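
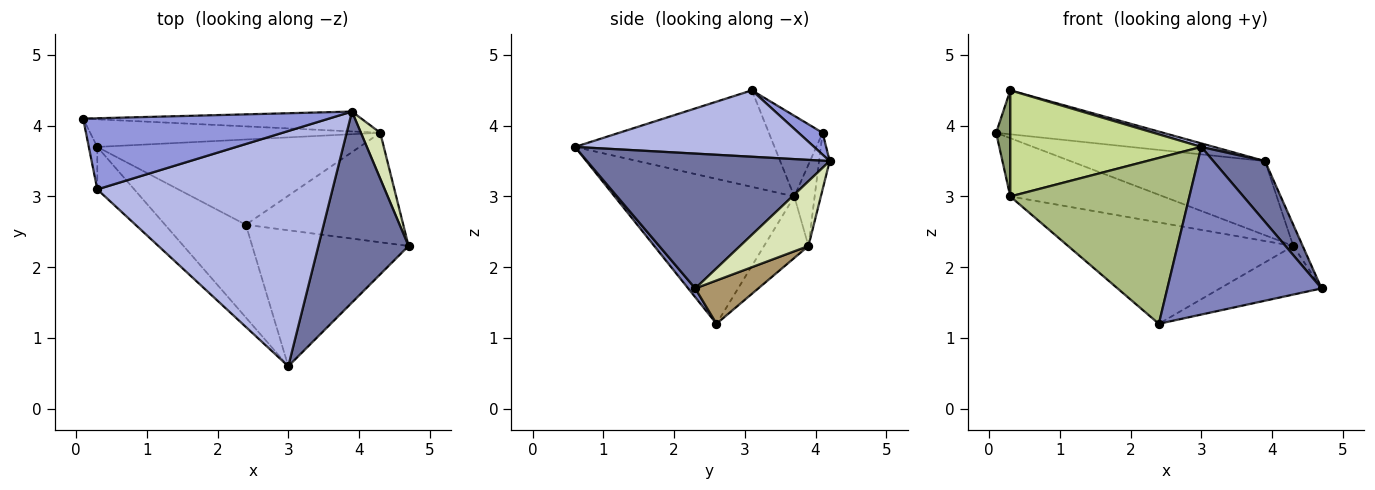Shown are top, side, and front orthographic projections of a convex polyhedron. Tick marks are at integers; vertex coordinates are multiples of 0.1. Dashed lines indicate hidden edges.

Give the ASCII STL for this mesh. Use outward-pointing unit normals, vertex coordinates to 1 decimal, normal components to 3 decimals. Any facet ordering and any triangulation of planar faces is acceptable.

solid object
 facet normal 0.818 -0.174 0.548
  outer loop
   vertex 3.9 4.2 3.5
   vertex 3.0 0.6 3.7
   vertex 4.7 2.3 1.7
  endloop
 endfacet
 facet normal 0.036 -0.776 -0.629
  outer loop
   vertex 2.4 2.6 1.2
   vertex 4.7 2.3 1.7
   vertex 3.0 0.6 3.7
  endloop
 endfacet
 facet normal 0.076 0.524 0.848
  outer loop
   vertex 0.3 3.1 4.5
   vertex 3.9 4.2 3.5
   vertex 0.1 4.1 3.9
  endloop
 endfacet
 facet normal 0.272 -0.014 0.962
  outer loop
   vertex 0.3 3.1 4.5
   vertex 3.0 0.6 3.7
   vertex 3.9 4.2 3.5
  endloop
 endfacet
 facet normal -0.962 -0.253 -0.101
  outer loop
   vertex 0.3 3.7 3.0
   vertex 0.3 3.1 4.5
   vertex 0.1 4.1 3.9
  endloop
 endfacet
 facet normal -0.659 -0.657 -0.367
  outer loop
   vertex 0.3 3.7 3.0
   vertex 2.4 2.6 1.2
   vertex 3.0 0.6 3.7
  endloop
 endfacet
 facet normal -0.696 -0.667 -0.267
  outer loop
   vertex 0.3 3.7 3.0
   vertex 3.0 0.6 3.7
   vertex 0.3 3.1 4.5
  endloop
 endfacet
 facet normal 0.950 0.131 0.284
  outer loop
   vertex 4.3 3.9 2.3
   vertex 3.9 4.2 3.5
   vertex 4.7 2.3 1.7
  endloop
 endfacet
 facet normal 0.244 0.393 -0.886
  outer loop
   vertex 4.3 3.9 2.3
   vertex 4.7 2.3 1.7
   vertex 2.4 2.6 1.2
  endloop
 endfacet
 facet normal -0.149 0.757 -0.637
  outer loop
   vertex 4.3 3.9 2.3
   vertex 2.4 2.6 1.2
   vertex 0.3 3.7 3.0
  endloop
 endfacet
 facet normal -0.053 0.965 -0.259
  outer loop
   vertex 4.3 3.9 2.3
   vertex 0.1 4.1 3.9
   vertex 3.9 4.2 3.5
  endloop
 endfacet
 facet normal -0.119 0.897 -0.425
  outer loop
   vertex 4.3 3.9 2.3
   vertex 0.3 3.7 3.0
   vertex 0.1 4.1 3.9
  endloop
 endfacet
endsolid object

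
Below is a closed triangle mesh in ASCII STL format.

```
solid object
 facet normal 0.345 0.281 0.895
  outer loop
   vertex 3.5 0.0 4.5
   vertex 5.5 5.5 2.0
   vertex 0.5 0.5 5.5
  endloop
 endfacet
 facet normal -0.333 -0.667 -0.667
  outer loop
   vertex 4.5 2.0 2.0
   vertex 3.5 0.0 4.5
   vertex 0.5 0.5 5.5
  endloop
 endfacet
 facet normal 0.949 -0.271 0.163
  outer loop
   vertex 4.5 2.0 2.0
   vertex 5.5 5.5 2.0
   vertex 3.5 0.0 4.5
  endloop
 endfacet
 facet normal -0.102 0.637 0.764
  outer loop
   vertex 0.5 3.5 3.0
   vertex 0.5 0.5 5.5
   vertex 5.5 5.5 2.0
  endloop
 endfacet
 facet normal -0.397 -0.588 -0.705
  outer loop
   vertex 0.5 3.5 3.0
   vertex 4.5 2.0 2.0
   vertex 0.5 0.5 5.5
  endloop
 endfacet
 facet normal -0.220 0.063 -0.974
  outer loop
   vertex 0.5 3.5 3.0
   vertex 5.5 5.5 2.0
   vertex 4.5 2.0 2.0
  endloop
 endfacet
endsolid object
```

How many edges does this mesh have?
9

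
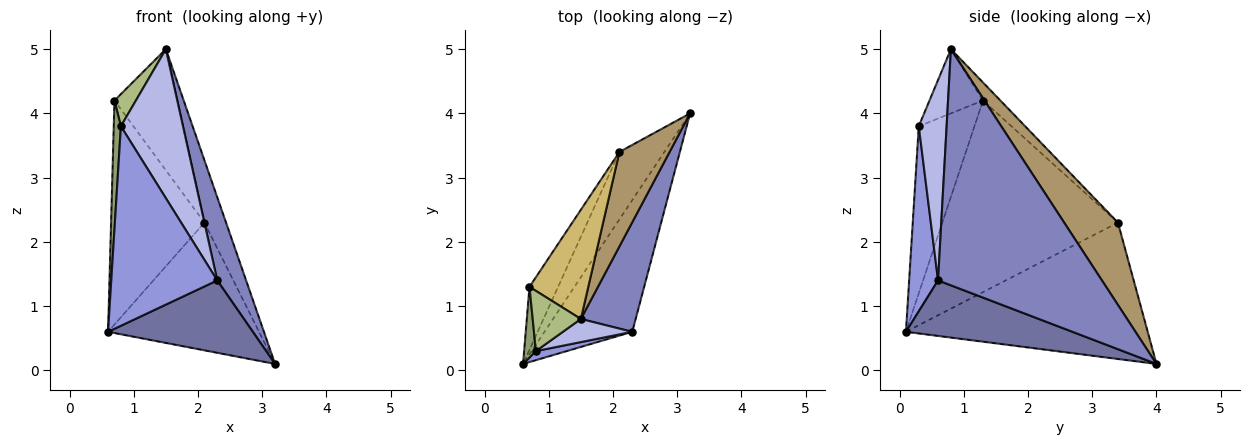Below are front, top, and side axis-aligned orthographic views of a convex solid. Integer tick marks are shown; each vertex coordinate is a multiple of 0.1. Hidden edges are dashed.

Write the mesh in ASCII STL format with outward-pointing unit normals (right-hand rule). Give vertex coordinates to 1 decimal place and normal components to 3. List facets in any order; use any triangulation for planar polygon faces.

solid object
 facet normal 0.485 -0.421 -0.767
  outer loop
   vertex 2.3 0.6 1.4
   vertex 0.6 0.1 0.6
   vertex 3.2 4.0 0.1
  endloop
 endfacet
 facet normal 0.960 -0.169 0.223
  outer loop
   vertex 2.3 0.6 1.4
   vertex 3.2 4.0 0.1
   vertex 1.5 0.8 5.0
  endloop
 endfacet
 facet normal 0.263 -0.964 0.044
  outer loop
   vertex 2.3 0.6 1.4
   vertex 0.8 0.3 3.8
   vertex 0.6 0.1 0.6
  endloop
 endfacet
 facet normal 0.405 -0.903 0.140
  outer loop
   vertex 2.3 0.6 1.4
   vertex 1.5 0.8 5.0
   vertex 0.8 0.3 3.8
  endloop
 endfacet
 facet normal -0.989 -0.127 0.070
  outer loop
   vertex 0.7 1.3 4.2
   vertex 0.6 0.1 0.6
   vertex 0.8 0.3 3.8
  endloop
 endfacet
 facet normal -0.762 -0.305 0.571
  outer loop
   vertex 0.7 1.3 4.2
   vertex 0.8 0.3 3.8
   vertex 1.5 0.8 5.0
  endloop
 endfacet
 facet normal -0.817 0.510 -0.269
  outer loop
   vertex 2.1 3.4 2.3
   vertex 3.2 4.0 0.1
   vertex 0.6 0.1 0.6
  endloop
 endfacet
 facet normal -0.875 0.465 -0.131
  outer loop
   vertex 2.1 3.4 2.3
   vertex 0.6 0.1 0.6
   vertex 0.7 1.3 4.2
  endloop
 endfacet
 facet normal 0.807 0.325 0.492
  outer loop
   vertex 2.1 3.4 2.3
   vertex 1.5 0.8 5.0
   vertex 3.2 4.0 0.1
  endloop
 endfacet
 facet normal -0.201 0.728 0.656
  outer loop
   vertex 2.1 3.4 2.3
   vertex 0.7 1.3 4.2
   vertex 1.5 0.8 5.0
  endloop
 endfacet
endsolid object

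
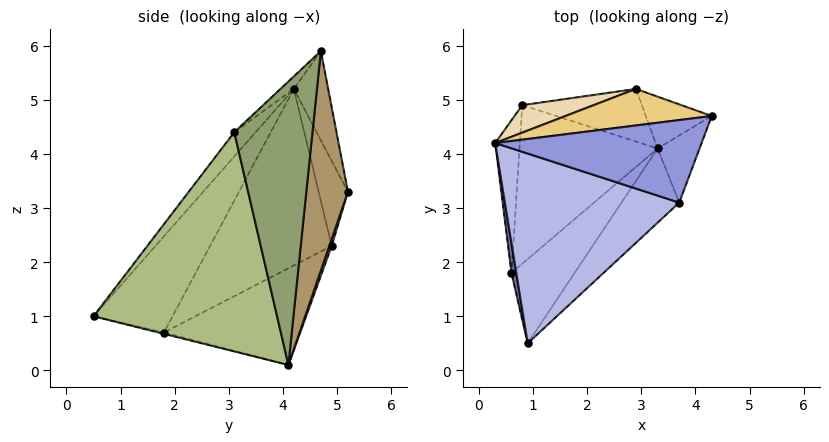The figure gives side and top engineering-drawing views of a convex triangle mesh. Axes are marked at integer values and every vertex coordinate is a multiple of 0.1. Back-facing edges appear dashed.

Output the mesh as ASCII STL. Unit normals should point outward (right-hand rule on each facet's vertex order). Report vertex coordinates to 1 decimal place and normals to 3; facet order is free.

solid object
 facet normal -0.976 -0.214 0.049
  outer loop
   vertex 0.6 1.8 0.7
   vertex 0.9 0.5 1.0
   vertex 0.3 4.2 5.2
  endloop
 endfacet
 facet normal -0.021 -0.229 -0.973
  outer loop
   vertex 0.6 1.8 0.7
   vertex 3.3 4.1 0.1
   vertex 0.9 0.5 1.0
  endloop
 endfacet
 facet normal -0.045 -0.674 0.737
  outer loop
   vertex 3.7 3.1 4.4
   vertex 4.3 4.7 5.9
   vertex 0.3 4.2 5.2
  endloop
 endfacet
 facet normal -0.091 -0.754 0.651
  outer loop
   vertex 3.7 3.1 4.4
   vertex 0.3 4.2 5.2
   vertex 0.9 0.5 1.0
  endloop
 endfacet
 facet normal 0.963 -0.228 -0.143
  outer loop
   vertex 3.7 3.1 4.4
   vertex 3.3 4.1 0.1
   vertex 4.3 4.7 5.9
  endloop
 endfacet
 facet normal 0.789 -0.578 -0.208
  outer loop
   vertex 3.7 3.1 4.4
   vertex 0.9 0.5 1.0
   vertex 3.3 4.1 0.1
  endloop
 endfacet
 facet normal -0.981 0.134 -0.137
  outer loop
   vertex 0.8 4.9 2.3
   vertex 0.6 1.8 0.7
   vertex 0.3 4.2 5.2
  endloop
 endfacet
 facet normal -0.521 0.418 -0.744
  outer loop
   vertex 0.8 4.9 2.3
   vertex 3.3 4.1 0.1
   vertex 0.6 1.8 0.7
  endloop
 endfacet
 facet normal 0.618 0.764 -0.186
  outer loop
   vertex 2.9 5.2 3.3
   vertex 4.3 4.7 5.9
   vertex 3.3 4.1 0.1
  endloop
 endfacet
 facet normal 0.019 0.946 -0.323
  outer loop
   vertex 2.9 5.2 3.3
   vertex 3.3 4.1 0.1
   vertex 0.8 4.9 2.3
  endloop
 endfacet
 facet normal -0.166 0.948 0.272
  outer loop
   vertex 2.9 5.2 3.3
   vertex 0.3 4.2 5.2
   vertex 4.3 4.7 5.9
  endloop
 endfacet
 facet normal -0.227 0.955 0.191
  outer loop
   vertex 2.9 5.2 3.3
   vertex 0.8 4.9 2.3
   vertex 0.3 4.2 5.2
  endloop
 endfacet
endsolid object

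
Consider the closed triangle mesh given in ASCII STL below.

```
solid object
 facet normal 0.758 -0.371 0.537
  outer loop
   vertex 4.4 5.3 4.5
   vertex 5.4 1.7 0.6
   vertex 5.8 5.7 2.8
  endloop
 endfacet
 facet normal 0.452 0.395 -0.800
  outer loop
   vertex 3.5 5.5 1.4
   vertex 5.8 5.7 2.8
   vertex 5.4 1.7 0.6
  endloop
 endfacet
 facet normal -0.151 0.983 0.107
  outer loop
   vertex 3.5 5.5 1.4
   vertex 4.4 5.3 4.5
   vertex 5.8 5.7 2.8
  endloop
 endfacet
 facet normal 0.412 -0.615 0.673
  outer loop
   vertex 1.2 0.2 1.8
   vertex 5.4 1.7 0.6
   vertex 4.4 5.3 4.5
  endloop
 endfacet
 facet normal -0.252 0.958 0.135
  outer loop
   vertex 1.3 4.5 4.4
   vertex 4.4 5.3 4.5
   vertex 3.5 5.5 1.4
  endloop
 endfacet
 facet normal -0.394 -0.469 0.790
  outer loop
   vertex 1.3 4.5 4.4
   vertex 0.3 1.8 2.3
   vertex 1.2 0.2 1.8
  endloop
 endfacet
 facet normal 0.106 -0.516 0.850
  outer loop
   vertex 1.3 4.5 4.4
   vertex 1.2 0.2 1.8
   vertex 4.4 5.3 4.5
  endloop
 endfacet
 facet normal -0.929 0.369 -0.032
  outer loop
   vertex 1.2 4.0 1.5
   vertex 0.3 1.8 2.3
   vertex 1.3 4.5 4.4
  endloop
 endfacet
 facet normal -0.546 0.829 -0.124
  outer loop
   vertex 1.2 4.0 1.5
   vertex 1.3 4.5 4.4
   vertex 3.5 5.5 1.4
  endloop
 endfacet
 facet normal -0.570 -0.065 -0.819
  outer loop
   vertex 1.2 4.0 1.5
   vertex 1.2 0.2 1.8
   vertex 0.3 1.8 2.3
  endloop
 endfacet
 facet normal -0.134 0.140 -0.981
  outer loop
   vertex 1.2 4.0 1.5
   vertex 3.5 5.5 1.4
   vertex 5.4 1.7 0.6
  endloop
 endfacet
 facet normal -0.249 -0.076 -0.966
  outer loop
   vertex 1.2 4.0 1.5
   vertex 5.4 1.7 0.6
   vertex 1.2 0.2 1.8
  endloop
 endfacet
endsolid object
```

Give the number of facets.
12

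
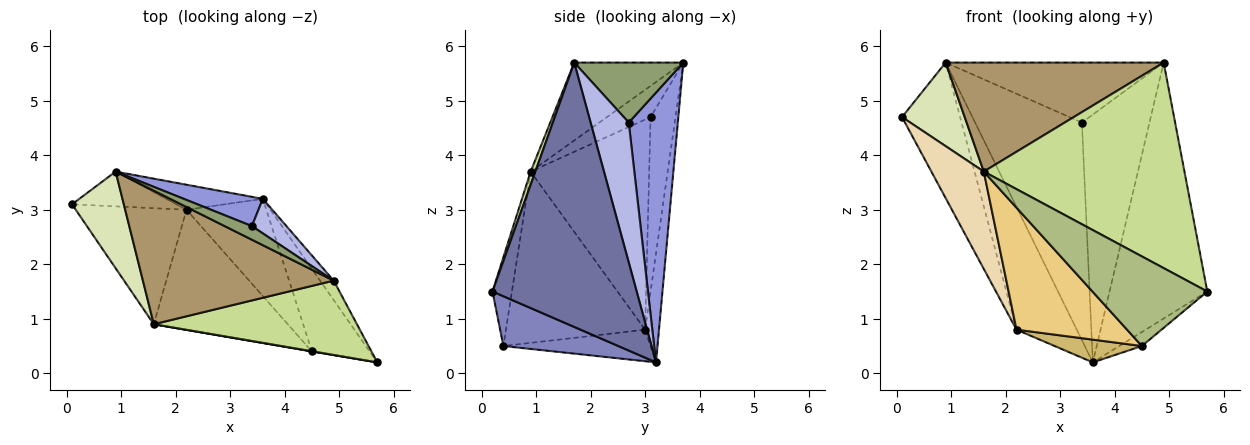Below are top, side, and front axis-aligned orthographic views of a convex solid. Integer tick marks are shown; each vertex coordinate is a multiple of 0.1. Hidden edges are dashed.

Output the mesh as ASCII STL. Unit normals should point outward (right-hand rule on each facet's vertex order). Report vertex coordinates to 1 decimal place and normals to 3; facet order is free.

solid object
 facet normal 0.827 0.560 -0.043
  outer loop
   vertex 4.9 1.7 5.7
   vertex 5.7 0.2 1.5
   vertex 3.6 3.2 0.2
  endloop
 endfacet
 facet normal 0.647 0.128 -0.751
  outer loop
   vertex 4.5 0.4 0.5
   vertex 3.6 3.2 0.2
   vertex 5.7 0.2 1.5
  endloop
 endfacet
 facet normal 0.414 0.902 0.121
  outer loop
   vertex 3.4 2.7 4.6
   vertex 3.6 3.2 0.2
   vertex 0.9 3.7 5.7
  endloop
 endfacet
 facet normal 0.488 0.864 0.120
  outer loop
   vertex 3.4 2.7 4.6
   vertex 4.9 1.7 5.7
   vertex 3.6 3.2 0.2
  endloop
 endfacet
 facet normal 0.438 0.877 0.199
  outer loop
   vertex 3.4 2.7 4.6
   vertex 0.9 3.7 5.7
   vertex 4.9 1.7 5.7
  endloop
 endfacet
 facet normal -0.167 -0.986 0.003
  outer loop
   vertex 1.6 0.9 3.7
   vertex 4.5 0.4 0.5
   vertex 5.7 0.2 1.5
  endloop
 endfacet
 facet normal 0.022 -0.940 0.340
  outer loop
   vertex 1.6 0.9 3.7
   vertex 5.7 0.2 1.5
   vertex 4.9 1.7 5.7
  endloop
 endfacet
 facet normal -0.414 -0.595 0.689
  outer loop
   vertex 1.6 0.9 3.7
   vertex 0.9 3.7 5.7
   vertex 0.1 3.1 4.7
  endloop
 endfacet
 facet normal -0.301 -0.603 0.739
  outer loop
   vertex 1.6 0.9 3.7
   vertex 4.9 1.7 5.7
   vertex 0.9 3.7 5.7
  endloop
 endfacet
 facet normal -0.359 -0.213 -0.909
  outer loop
   vertex 2.2 3.0 0.8
   vertex 3.6 3.2 0.2
   vertex 4.5 0.4 0.5
  endloop
 endfacet
 facet normal -0.668 -0.530 -0.522
  outer loop
   vertex 2.2 3.0 0.8
   vertex 4.5 0.4 0.5
   vertex 1.6 0.9 3.7
  endloop
 endfacet
 facet normal -0.824 -0.364 -0.434
  outer loop
   vertex 2.2 3.0 0.8
   vertex 1.6 0.9 3.7
   vertex 0.1 3.1 4.7
  endloop
 endfacet
 facet normal -0.384 0.894 -0.230
  outer loop
   vertex 2.2 3.0 0.8
   vertex 0.1 3.1 4.7
   vertex 0.9 3.7 5.7
  endloop
 endfacet
 facet normal -0.220 0.956 -0.195
  outer loop
   vertex 2.2 3.0 0.8
   vertex 0.9 3.7 5.7
   vertex 3.6 3.2 0.2
  endloop
 endfacet
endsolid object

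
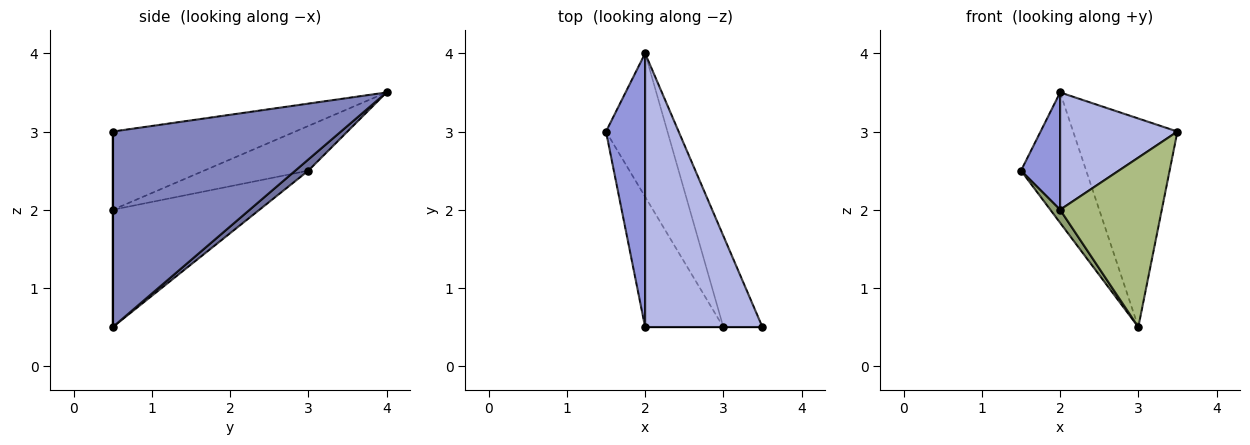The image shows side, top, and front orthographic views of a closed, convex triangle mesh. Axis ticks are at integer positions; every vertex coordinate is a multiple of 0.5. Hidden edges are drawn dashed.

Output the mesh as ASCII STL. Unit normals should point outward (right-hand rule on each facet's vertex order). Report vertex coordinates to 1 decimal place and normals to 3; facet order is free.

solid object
 facet normal 0.133 0.667 -0.733
  outer loop
   vertex 3.0 0.5 0.5
   vertex 1.5 3.0 2.5
   vertex 2.0 4.0 3.5
  endloop
 endfacet
 facet normal 0.895 0.409 -0.179
  outer loop
   vertex 3.0 0.5 0.5
   vertex 2.0 4.0 3.5
   vertex 3.5 0.5 3.0
  endloop
 endfacet
 facet normal -0.724 -0.272 0.634
  outer loop
   vertex 2.0 0.5 2.0
   vertex 2.0 4.0 3.5
   vertex 1.5 3.0 2.5
  endloop
 endfacet
 facet normal -0.522 -0.336 0.784
  outer loop
   vertex 2.0 0.5 2.0
   vertex 3.5 0.5 3.0
   vertex 2.0 4.0 3.5
  endloop
 endfacet
 facet normal -0.831 -0.055 -0.554
  outer loop
   vertex 2.0 0.5 2.0
   vertex 1.5 3.0 2.5
   vertex 3.0 0.5 0.5
  endloop
 endfacet
 facet normal 0.000 -1.000 0.000
  outer loop
   vertex 2.0 0.5 2.0
   vertex 3.0 0.5 0.5
   vertex 3.5 0.5 3.0
  endloop
 endfacet
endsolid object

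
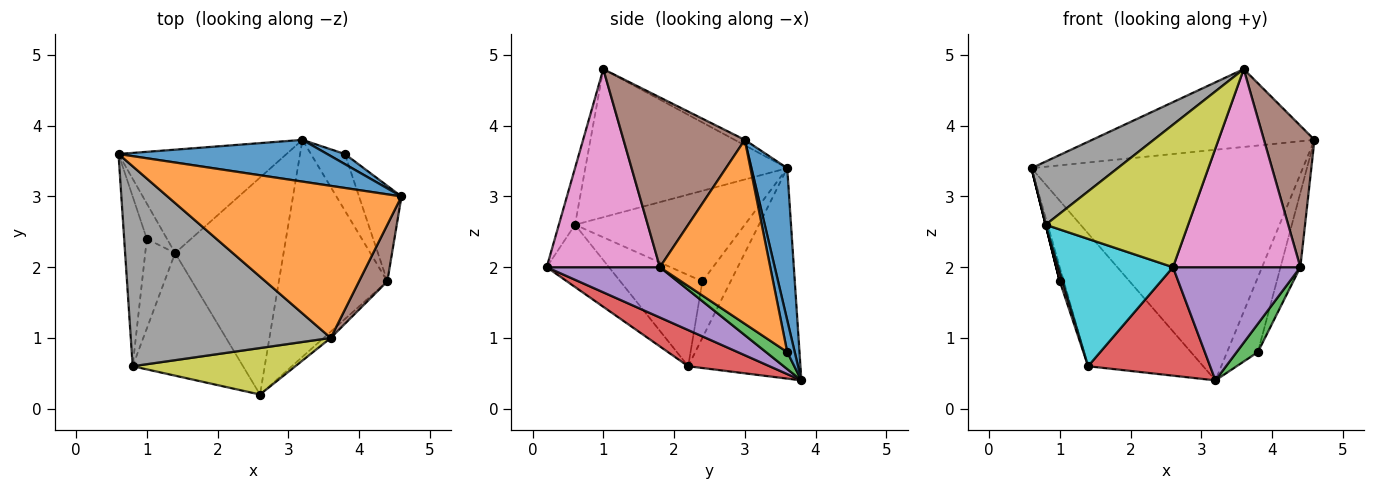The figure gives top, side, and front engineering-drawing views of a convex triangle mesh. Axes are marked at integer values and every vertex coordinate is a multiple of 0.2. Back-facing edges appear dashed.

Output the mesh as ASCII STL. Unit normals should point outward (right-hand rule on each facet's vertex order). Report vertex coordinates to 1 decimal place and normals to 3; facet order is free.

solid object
 facet normal 0.129 0.976 0.177
  outer loop
   vertex 3.2 3.8 0.4
   vertex 0.6 3.6 3.4
   vertex 4.6 3.0 3.8
  endloop
 endfacet
 facet normal -0.021 0.455 0.890
  outer loop
   vertex 3.6 1.0 4.8
   vertex 4.6 3.0 3.8
   vertex 0.6 3.6 3.4
  endloop
 endfacet
 facet normal -0.610 0.625 -0.487
  outer loop
   vertex 1.4 2.2 0.6
   vertex 0.6 3.6 3.4
   vertex 3.2 3.8 0.4
  endloop
 endfacet
 facet normal 0.286 -0.429 -0.857
  outer loop
   vertex 1.4 2.2 0.6
   vertex 3.2 3.8 0.4
   vertex 2.6 0.2 2.0
  endloop
 endfacet
 facet normal 0.380 -0.428 -0.820
  outer loop
   vertex 4.4 1.8 2.0
   vertex 2.6 0.2 2.0
   vertex 3.2 3.8 0.4
  endloop
 endfacet
 facet normal 0.912 -0.380 0.152
  outer loop
   vertex 4.4 1.8 2.0
   vertex 4.6 3.0 3.8
   vertex 3.6 1.0 4.8
  endloop
 endfacet
 facet normal 0.664 -0.747 -0.024
  outer loop
   vertex 4.4 1.8 2.0
   vertex 3.6 1.0 4.8
   vertex 2.6 0.2 2.0
  endloop
 endfacet
 facet normal -0.577 -0.246 0.779
  outer loop
   vertex 0.8 0.6 2.6
   vertex 3.6 1.0 4.8
   vertex 0.6 3.6 3.4
  endloop
 endfacet
 facet normal -0.107 -0.945 0.308
  outer loop
   vertex 0.8 0.6 2.6
   vertex 2.6 0.2 2.0
   vertex 3.6 1.0 4.8
  endloop
 endfacet
 facet normal -0.364 -0.671 -0.646
  outer loop
   vertex 0.8 0.6 2.6
   vertex 1.4 2.2 0.6
   vertex 2.6 0.2 2.0
  endloop
 endfacet
 facet normal 0.234 0.963 0.130
  outer loop
   vertex 3.8 3.6 0.8
   vertex 3.2 3.8 0.4
   vertex 4.6 3.0 3.8
  endloop
 endfacet
 facet normal 0.960 0.172 -0.221
  outer loop
   vertex 3.8 3.6 0.8
   vertex 4.6 3.0 3.8
   vertex 4.4 1.8 2.0
  endloop
 endfacet
 facet normal 0.408 -0.408 -0.816
  outer loop
   vertex 3.8 3.6 0.8
   vertex 4.4 1.8 2.0
   vertex 3.2 3.8 0.4
  endloop
 endfacet
 facet normal -0.933 0.133 -0.333
  outer loop
   vertex 1.0 2.4 1.8
   vertex 0.6 3.6 3.4
   vertex 1.4 2.2 0.6
  endloop
 endfacet
 facet normal -0.970 0.000 -0.243
  outer loop
   vertex 1.0 2.4 1.8
   vertex 0.8 0.6 2.6
   vertex 0.6 3.6 3.4
  endloop
 endfacet
 facet normal -0.950 -0.033 -0.311
  outer loop
   vertex 1.0 2.4 1.8
   vertex 1.4 2.2 0.6
   vertex 0.8 0.6 2.6
  endloop
 endfacet
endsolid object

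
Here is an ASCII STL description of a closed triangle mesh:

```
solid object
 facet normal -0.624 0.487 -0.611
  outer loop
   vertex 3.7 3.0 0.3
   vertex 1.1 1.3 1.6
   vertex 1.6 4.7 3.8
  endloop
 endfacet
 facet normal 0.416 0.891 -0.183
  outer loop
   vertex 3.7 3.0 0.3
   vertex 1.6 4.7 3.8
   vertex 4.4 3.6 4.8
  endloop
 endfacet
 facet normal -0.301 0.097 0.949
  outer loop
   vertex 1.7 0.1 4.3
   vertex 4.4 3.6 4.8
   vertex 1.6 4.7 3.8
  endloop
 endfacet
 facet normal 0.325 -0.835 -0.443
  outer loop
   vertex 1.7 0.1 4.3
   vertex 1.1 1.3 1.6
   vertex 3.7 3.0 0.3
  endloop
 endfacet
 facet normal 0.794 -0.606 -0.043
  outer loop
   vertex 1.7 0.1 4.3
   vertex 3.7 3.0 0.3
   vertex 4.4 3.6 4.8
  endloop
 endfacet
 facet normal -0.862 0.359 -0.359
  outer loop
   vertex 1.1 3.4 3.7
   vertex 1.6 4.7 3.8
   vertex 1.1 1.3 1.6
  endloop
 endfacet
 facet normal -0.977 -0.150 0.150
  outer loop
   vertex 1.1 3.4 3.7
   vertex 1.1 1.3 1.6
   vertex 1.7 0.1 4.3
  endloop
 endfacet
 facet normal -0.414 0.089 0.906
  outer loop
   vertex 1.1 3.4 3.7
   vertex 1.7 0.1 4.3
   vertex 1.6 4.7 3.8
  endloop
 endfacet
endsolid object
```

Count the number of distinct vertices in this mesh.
6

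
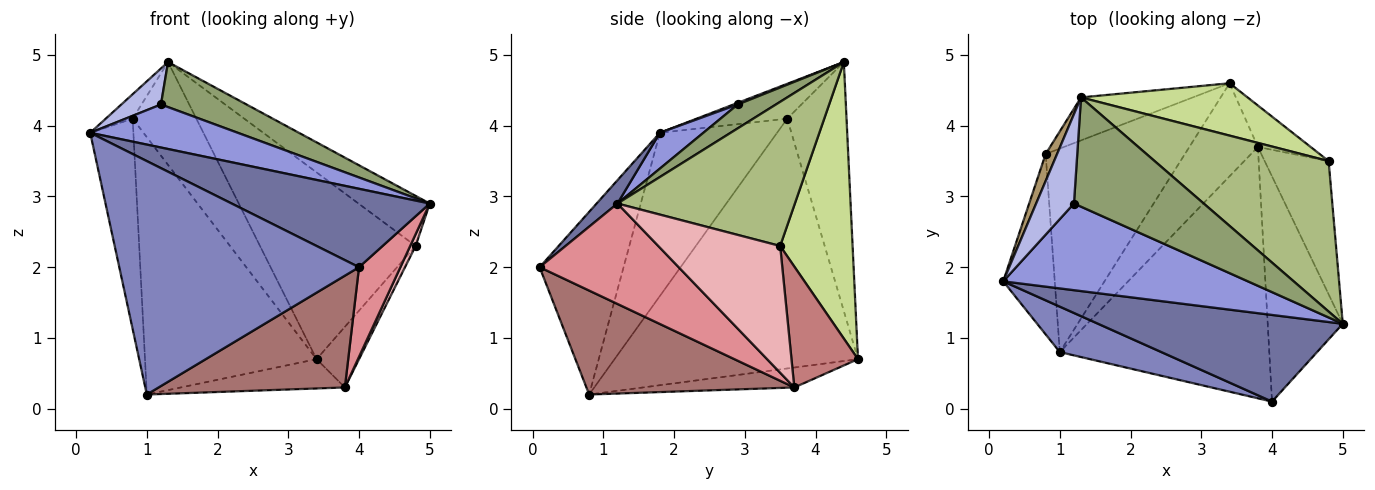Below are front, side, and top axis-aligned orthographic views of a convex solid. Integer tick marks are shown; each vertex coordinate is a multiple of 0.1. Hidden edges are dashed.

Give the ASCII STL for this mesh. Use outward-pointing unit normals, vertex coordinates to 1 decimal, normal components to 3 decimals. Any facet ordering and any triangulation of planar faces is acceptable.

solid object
 facet normal 0.070 -0.669 0.740
  outer loop
   vertex 4.0 0.1 2.0
   vertex 5.0 1.2 2.9
   vertex 0.2 1.8 3.9
  endloop
 endfacet
 facet normal -0.325 -0.928 0.181
  outer loop
   vertex 4.0 0.1 2.0
   vertex 0.2 1.8 3.9
   vertex 1.0 0.8 0.2
  endloop
 endfacet
 facet normal 0.130 -0.441 0.888
  outer loop
   vertex 1.2 2.9 4.3
   vertex 0.2 1.8 3.9
   vertex 5.0 1.2 2.9
  endloop
 endfacet
 facet normal 0.040 -0.373 0.927
  outer loop
   vertex 1.2 2.9 4.3
   vertex 1.3 4.4 4.9
   vertex 0.2 1.8 3.9
  endloop
 endfacet
 facet normal 0.168 -0.376 0.911
  outer loop
   vertex 1.2 2.9 4.3
   vertex 5.0 1.2 2.9
   vertex 1.3 4.4 4.9
  endloop
 endfacet
 facet normal 0.618 0.248 0.746
  outer loop
   vertex 4.8 3.5 2.3
   vertex 1.3 4.4 4.9
   vertex 5.0 1.2 2.9
  endloop
 endfacet
 facet normal 0.409 0.879 0.246
  outer loop
   vertex 4.8 3.5 2.3
   vertex 3.4 4.6 0.7
   vertex 1.3 4.4 4.9
  endloop
 endfacet
 facet normal -0.900 0.331 -0.284
  outer loop
   vertex 0.8 3.6 4.1
   vertex 1.0 0.8 0.2
   vertex 0.2 1.8 3.9
  endloop
 endfacet
 facet normal -0.914 0.271 0.300
  outer loop
   vertex 0.8 3.6 4.1
   vertex 0.2 1.8 3.9
   vertex 1.3 4.4 4.9
  endloop
 endfacet
 facet normal -0.744 0.524 -0.415
  outer loop
   vertex 0.8 3.6 4.1
   vertex 3.4 4.6 0.7
   vertex 1.0 0.8 0.2
  endloop
 endfacet
 facet normal -0.652 0.700 -0.293
  outer loop
   vertex 0.8 3.6 4.1
   vertex 1.3 4.4 4.9
   vertex 3.4 4.6 0.7
  endloop
 endfacet
 facet normal -0.267 0.290 -0.919
  outer loop
   vertex 3.8 3.7 0.3
   vertex 1.0 0.8 0.2
   vertex 3.4 4.6 0.7
  endloop
 endfacet
 facet normal 0.413 -0.370 -0.832
  outer loop
   vertex 3.8 3.7 0.3
   vertex 4.0 0.1 2.0
   vertex 1.0 0.8 0.2
  endloop
 endfacet
 facet normal 0.791 0.505 -0.345
  outer loop
   vertex 3.8 3.7 0.3
   vertex 3.4 4.6 0.7
   vertex 4.8 3.5 2.3
  endloop
 endfacet
 facet normal 0.779 -0.232 -0.582
  outer loop
   vertex 3.8 3.7 0.3
   vertex 5.0 1.2 2.9
   vertex 4.0 0.1 2.0
  endloop
 endfacet
 facet normal 0.892 -0.040 -0.450
  outer loop
   vertex 3.8 3.7 0.3
   vertex 4.8 3.5 2.3
   vertex 5.0 1.2 2.9
  endloop
 endfacet
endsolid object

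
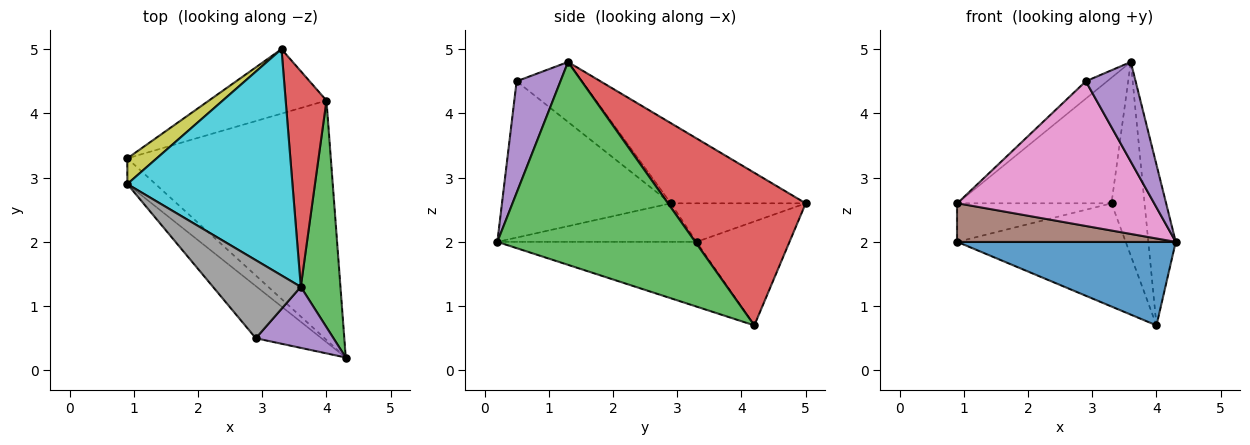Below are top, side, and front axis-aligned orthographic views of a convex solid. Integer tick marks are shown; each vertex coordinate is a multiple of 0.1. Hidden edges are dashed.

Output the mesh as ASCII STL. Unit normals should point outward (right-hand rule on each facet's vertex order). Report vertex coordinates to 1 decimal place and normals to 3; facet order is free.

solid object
 facet normal -0.288 -0.315 -0.904
  outer loop
   vertex 4.0 4.2 0.7
   vertex 4.3 0.2 2.0
   vertex 0.9 3.3 2.0
  endloop
 endfacet
 facet normal -0.424 0.768 -0.480
  outer loop
   vertex 4.0 4.2 0.7
   vertex 0.9 3.3 2.0
   vertex 3.3 5.0 2.6
  endloop
 endfacet
 facet normal 0.972 0.135 0.190
  outer loop
   vertex 4.0 4.2 0.7
   vertex 3.6 1.3 4.8
   vertex 4.3 0.2 2.0
  endloop
 endfacet
 facet normal 0.941 0.226 0.252
  outer loop
   vertex 4.0 4.2 0.7
   vertex 3.3 5.0 2.6
   vertex 3.6 1.3 4.8
  endloop
 endfacet
 facet normal 0.600 -0.682 0.418
  outer loop
   vertex 2.9 0.5 4.5
   vertex 4.3 0.2 2.0
   vertex 3.6 1.3 4.8
  endloop
 endfacet
 facet normal -0.604 -0.663 -0.442
  outer loop
   vertex 0.9 2.9 2.6
   vertex 0.9 3.3 2.0
   vertex 4.3 0.2 2.0
  endloop
 endfacet
 facet normal -0.628 -0.732 -0.264
  outer loop
   vertex 0.9 2.9 2.6
   vertex 4.3 0.2 2.0
   vertex 2.9 0.5 4.5
  endloop
 endfacet
 facet normal -0.555 0.181 0.812
  outer loop
   vertex 0.9 2.9 2.6
   vertex 2.9 0.5 4.5
   vertex 3.6 1.3 4.8
  endloop
 endfacet
 facet normal -0.589 0.673 0.448
  outer loop
   vertex 0.9 2.9 2.6
   vertex 3.3 5.0 2.6
   vertex 0.9 3.3 2.0
  endloop
 endfacet
 facet normal -0.391 0.447 0.805
  outer loop
   vertex 0.9 2.9 2.6
   vertex 3.6 1.3 4.8
   vertex 3.3 5.0 2.6
  endloop
 endfacet
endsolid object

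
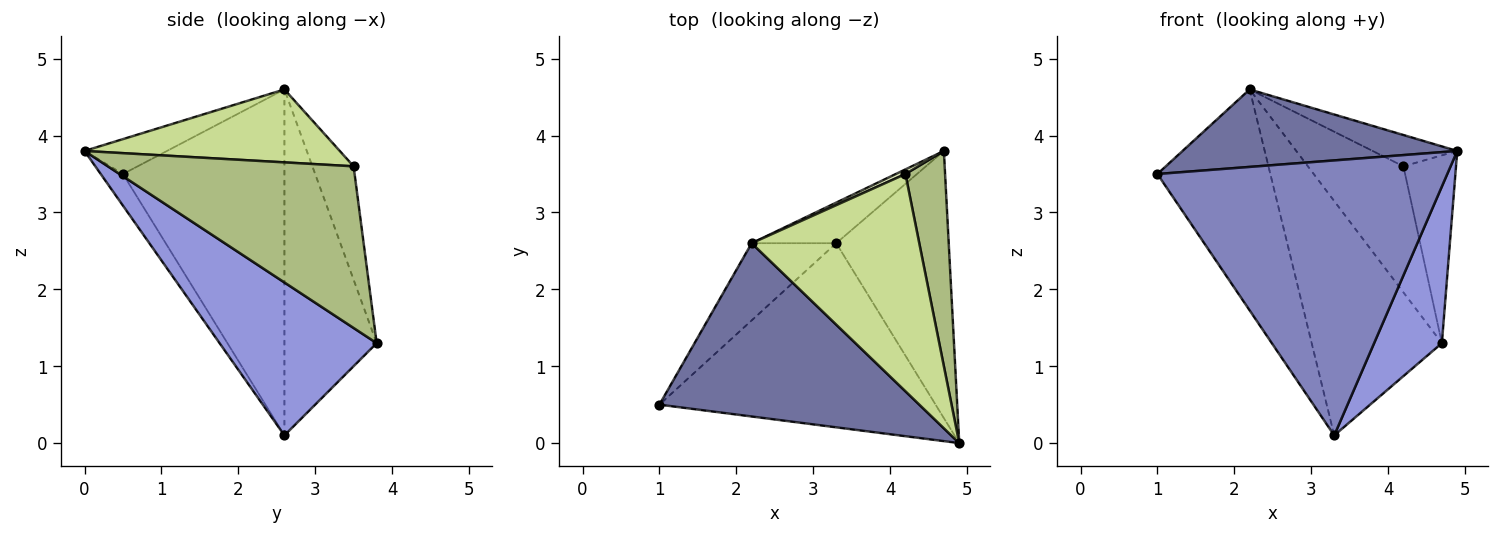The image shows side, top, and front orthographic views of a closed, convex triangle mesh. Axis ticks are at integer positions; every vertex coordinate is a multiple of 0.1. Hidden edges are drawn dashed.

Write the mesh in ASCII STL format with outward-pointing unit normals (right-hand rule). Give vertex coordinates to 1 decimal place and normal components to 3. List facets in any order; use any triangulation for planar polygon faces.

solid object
 facet normal -0.122 -0.405 0.906
  outer loop
   vertex 2.2 2.6 4.6
   vertex 1.0 0.5 3.5
   vertex 4.9 0.0 3.8
  endloop
 endfacet
 facet normal -0.064 -0.829 -0.555
  outer loop
   vertex 3.3 2.6 0.1
   vertex 4.9 0.0 3.8
   vertex 1.0 0.5 3.5
  endloop
 endfacet
 facet normal 0.761 -0.328 -0.560
  outer loop
   vertex 3.3 2.6 0.1
   vertex 4.7 3.8 1.3
   vertex 4.9 0.0 3.8
  endloop
 endfacet
 facet normal -0.803 0.562 -0.196
  outer loop
   vertex 3.3 2.6 0.1
   vertex 1.0 0.5 3.5
   vertex 2.2 2.6 4.6
  endloop
 endfacet
 facet normal -0.573 0.808 -0.140
  outer loop
   vertex 3.3 2.6 0.1
   vertex 2.2 2.6 4.6
   vertex 4.7 3.8 1.3
  endloop
 endfacet
 facet normal 0.951 0.204 0.233
  outer loop
   vertex 4.2 3.5 3.6
   vertex 4.9 0.0 3.8
   vertex 4.7 3.8 1.3
  endloop
 endfacet
 facet normal 0.396 0.131 0.909
  outer loop
   vertex 4.2 3.5 3.6
   vertex 2.2 2.6 4.6
   vertex 4.9 0.0 3.8
  endloop
 endfacet
 facet normal -0.396 0.918 0.034
  outer loop
   vertex 4.2 3.5 3.6
   vertex 4.7 3.8 1.3
   vertex 2.2 2.6 4.6
  endloop
 endfacet
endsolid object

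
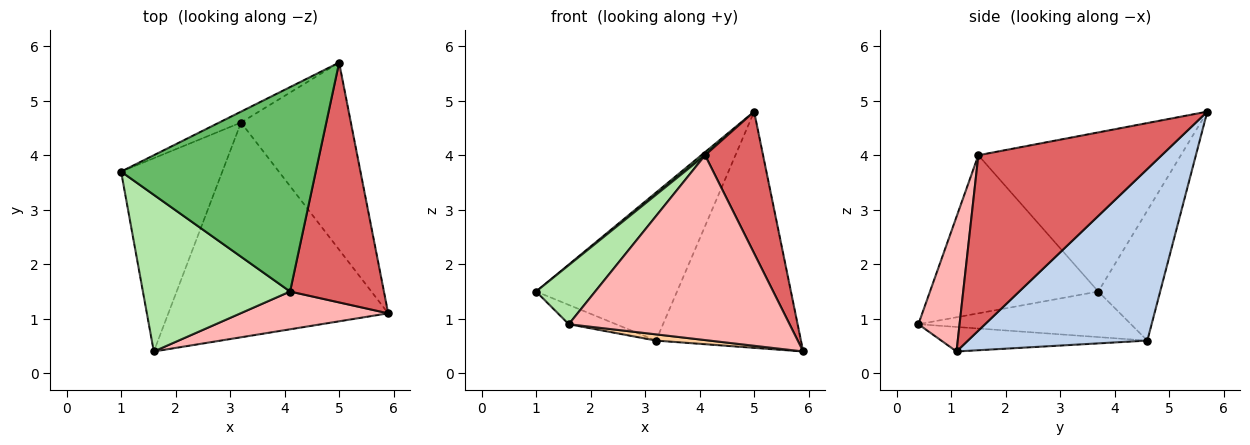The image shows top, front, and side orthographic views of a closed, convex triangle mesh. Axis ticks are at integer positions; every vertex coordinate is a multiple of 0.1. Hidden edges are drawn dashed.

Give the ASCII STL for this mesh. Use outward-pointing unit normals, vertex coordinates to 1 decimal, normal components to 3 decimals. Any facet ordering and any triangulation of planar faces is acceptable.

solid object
 facet normal -0.401 0.914 -0.067
  outer loop
   vertex 3.2 4.6 0.6
   vertex 1.0 3.7 1.5
   vertex 5.0 5.7 4.8
  endloop
 endfacet
 facet normal 0.696 0.563 -0.446
  outer loop
   vertex 3.2 4.6 0.6
   vertex 5.0 5.7 4.8
   vertex 5.9 1.1 0.4
  endloop
 endfacet
 facet normal -0.409 0.091 -0.908
  outer loop
   vertex 3.2 4.6 0.6
   vertex 1.6 0.4 0.9
   vertex 1.0 3.7 1.5
  endloop
 endfacet
 facet normal -0.111 -0.029 -0.993
  outer loop
   vertex 3.2 4.6 0.6
   vertex 5.9 1.1 0.4
   vertex 1.6 0.4 0.9
  endloop
 endfacet
 facet normal -0.633 -0.012 0.774
  outer loop
   vertex 4.1 1.5 4.0
   vertex 5.0 5.7 4.8
   vertex 1.0 3.7 1.5
  endloop
 endfacet
 facet normal -0.709 -0.249 0.660
  outer loop
   vertex 4.1 1.5 4.0
   vertex 1.0 3.7 1.5
   vertex 1.6 0.4 0.9
  endloop
 endfacet
 facet normal 0.849 -0.269 0.454
  outer loop
   vertex 4.1 1.5 4.0
   vertex 5.9 1.1 0.4
   vertex 5.0 5.7 4.8
  endloop
 endfacet
 facet normal 0.180 -0.964 0.197
  outer loop
   vertex 4.1 1.5 4.0
   vertex 1.6 0.4 0.9
   vertex 5.9 1.1 0.4
  endloop
 endfacet
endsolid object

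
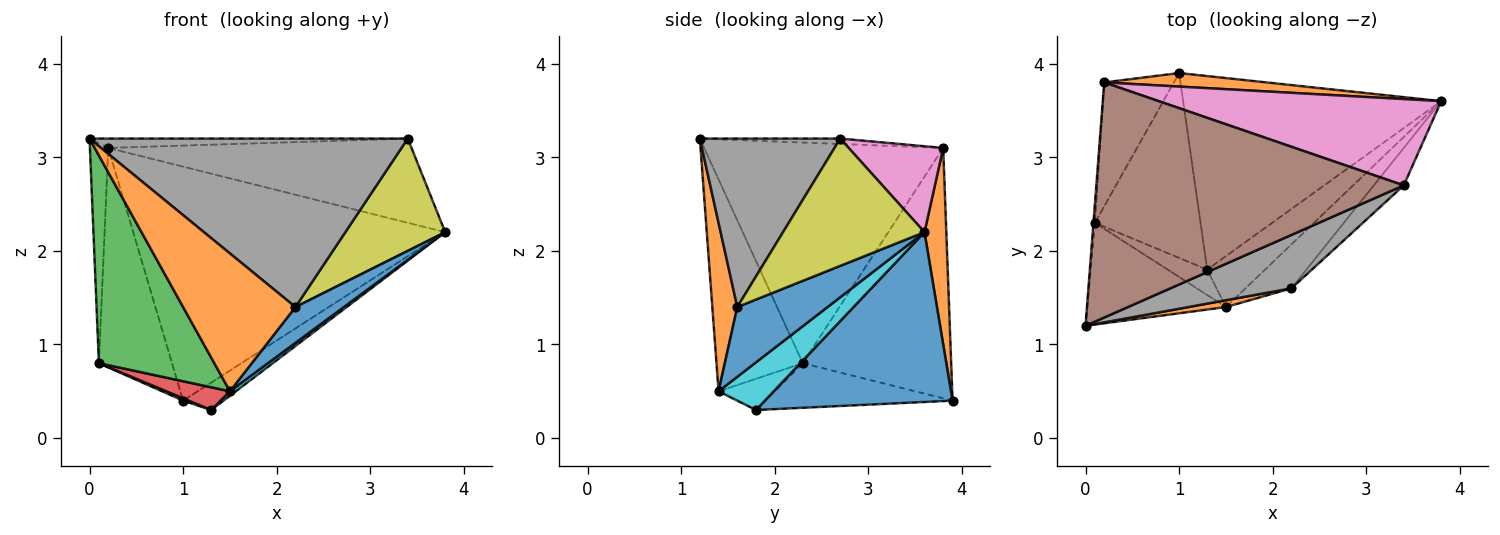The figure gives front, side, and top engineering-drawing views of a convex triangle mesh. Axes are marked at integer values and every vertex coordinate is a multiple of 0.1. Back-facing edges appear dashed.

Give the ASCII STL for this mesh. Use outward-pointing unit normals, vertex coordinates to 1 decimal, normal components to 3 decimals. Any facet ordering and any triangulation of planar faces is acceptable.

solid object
 facet normal 0.546 0.117 -0.830
  outer loop
   vertex 1.3 1.8 0.3
   vertex 1.0 3.9 0.4
   vertex 3.8 3.6 2.2
  endloop
 endfacet
 facet normal 0.070 0.996 0.058
  outer loop
   vertex 0.2 3.8 3.1
   vertex 3.8 3.6 2.2
   vertex 1.0 3.9 0.4
  endloop
 endfacet
 facet normal -0.389 -0.012 -0.921
  outer loop
   vertex 0.1 2.3 0.8
   vertex 1.0 3.9 0.4
   vertex 1.3 1.8 0.3
  endloop
 endfacet
 facet normal -0.997 0.076 -0.007
  outer loop
   vertex 0.1 2.3 0.8
   vertex 0.0 1.2 3.2
   vertex 0.2 3.8 3.1
  endloop
 endfacet
 facet normal -0.870 0.429 -0.242
  outer loop
   vertex 0.1 2.3 0.8
   vertex 0.2 3.8 3.1
   vertex 1.0 3.9 0.4
  endloop
 endfacet
 facet normal -0.018 0.040 0.999
  outer loop
   vertex 3.4 2.7 3.2
   vertex 0.2 3.8 3.1
   vertex 0.0 1.2 3.2
  endloop
 endfacet
 facet normal 0.213 0.682 0.699
  outer loop
   vertex 3.4 2.7 3.2
   vertex 3.8 3.6 2.2
   vertex 0.2 3.8 3.1
  endloop
 endfacet
 facet normal 0.388 -0.879 0.279
  outer loop
   vertex 3.4 2.7 3.2
   vertex 0.0 1.2 3.2
   vertex 2.2 1.6 1.4
  endloop
 endfacet
 facet normal 0.802 -0.566 -0.189
  outer loop
   vertex 3.4 2.7 3.2
   vertex 2.2 1.6 1.4
   vertex 3.8 3.6 2.2
  endloop
 endfacet
 facet normal 0.634 -0.068 -0.770
  outer loop
   vertex 1.5 1.4 0.5
   vertex 1.3 1.8 0.3
   vertex 3.8 3.6 2.2
  endloop
 endfacet
 facet normal 0.762 -0.409 -0.502
  outer loop
   vertex 1.5 1.4 0.5
   vertex 3.8 3.6 2.2
   vertex 2.2 1.6 1.4
  endloop
 endfacet
 facet normal 0.217 -0.975 0.048
  outer loop
   vertex 1.5 1.4 0.5
   vertex 2.2 1.6 1.4
   vertex 0.0 1.2 3.2
  endloop
 endfacet
 facet normal -0.558 -0.746 -0.365
  outer loop
   vertex 1.5 1.4 0.5
   vertex 0.0 1.2 3.2
   vertex 0.1 2.3 0.8
  endloop
 endfacet
 facet normal -0.507 -0.575 -0.642
  outer loop
   vertex 1.5 1.4 0.5
   vertex 0.1 2.3 0.8
   vertex 1.3 1.8 0.3
  endloop
 endfacet
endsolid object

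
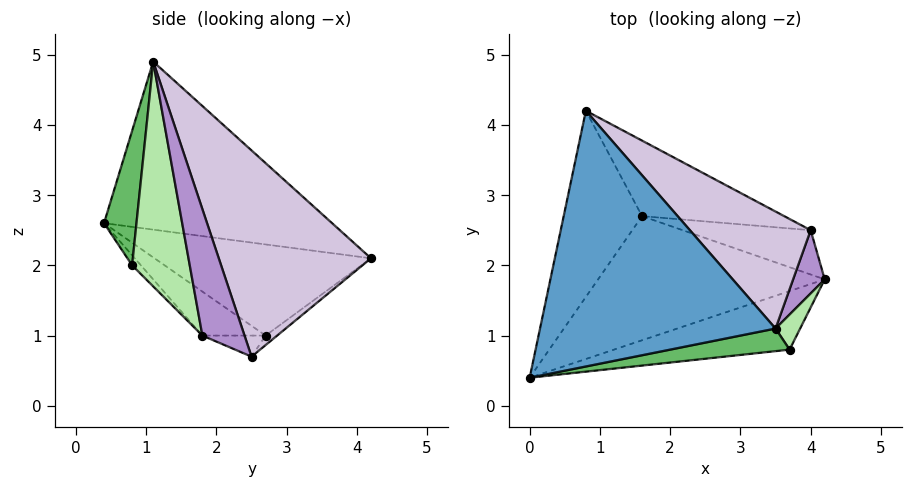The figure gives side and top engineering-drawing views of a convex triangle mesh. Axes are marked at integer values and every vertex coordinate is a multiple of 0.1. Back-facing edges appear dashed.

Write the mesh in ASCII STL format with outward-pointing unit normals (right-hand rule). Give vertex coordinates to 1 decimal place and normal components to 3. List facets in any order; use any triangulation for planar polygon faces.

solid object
 facet normal -0.566 0.224 0.793
  outer loop
   vertex 3.5 1.1 4.9
   vertex 0.8 4.2 2.1
   vertex 0.0 0.4 2.6
  endloop
 endfacet
 facet normal -0.167 -0.482 -0.860
  outer loop
   vertex 1.6 2.7 1.0
   vertex 4.2 1.8 1.0
   vertex 0.0 0.4 2.6
  endloop
 endfacet
 facet normal -0.756 0.074 -0.650
  outer loop
   vertex 1.6 2.7 1.0
   vertex 0.0 0.4 2.6
   vertex 0.8 4.2 2.1
  endloop
 endfacet
 facet normal -0.041 -0.696 -0.717
  outer loop
   vertex 3.7 0.8 2.0
   vertex 0.0 0.4 2.6
   vertex 4.2 1.8 1.0
  endloop
 endfacet
 facet normal 0.125 -0.986 0.111
  outer loop
   vertex 3.7 0.8 2.0
   vertex 3.5 1.1 4.9
   vertex 0.0 0.4 2.6
  endloop
 endfacet
 facet normal 0.927 -0.362 0.101
  outer loop
   vertex 3.7 0.8 2.0
   vertex 4.2 1.8 1.0
   vertex 3.5 1.1 4.9
  endloop
 endfacet
 facet normal -0.147 -0.425 -0.893
  outer loop
   vertex 4.0 2.5 0.7
   vertex 4.2 1.8 1.0
   vertex 1.6 2.7 1.0
  endloop
 endfacet
 facet normal -0.055 0.571 -0.819
  outer loop
   vertex 4.0 2.5 0.7
   vertex 1.6 2.7 1.0
   vertex 0.8 4.2 2.1
  endloop
 endfacet
 facet normal 0.907 0.356 0.227
  outer loop
   vertex 4.0 2.5 0.7
   vertex 3.5 1.1 4.9
   vertex 4.2 1.8 1.0
  endloop
 endfacet
 facet normal 0.550 0.770 0.322
  outer loop
   vertex 4.0 2.5 0.7
   vertex 0.8 4.2 2.1
   vertex 3.5 1.1 4.9
  endloop
 endfacet
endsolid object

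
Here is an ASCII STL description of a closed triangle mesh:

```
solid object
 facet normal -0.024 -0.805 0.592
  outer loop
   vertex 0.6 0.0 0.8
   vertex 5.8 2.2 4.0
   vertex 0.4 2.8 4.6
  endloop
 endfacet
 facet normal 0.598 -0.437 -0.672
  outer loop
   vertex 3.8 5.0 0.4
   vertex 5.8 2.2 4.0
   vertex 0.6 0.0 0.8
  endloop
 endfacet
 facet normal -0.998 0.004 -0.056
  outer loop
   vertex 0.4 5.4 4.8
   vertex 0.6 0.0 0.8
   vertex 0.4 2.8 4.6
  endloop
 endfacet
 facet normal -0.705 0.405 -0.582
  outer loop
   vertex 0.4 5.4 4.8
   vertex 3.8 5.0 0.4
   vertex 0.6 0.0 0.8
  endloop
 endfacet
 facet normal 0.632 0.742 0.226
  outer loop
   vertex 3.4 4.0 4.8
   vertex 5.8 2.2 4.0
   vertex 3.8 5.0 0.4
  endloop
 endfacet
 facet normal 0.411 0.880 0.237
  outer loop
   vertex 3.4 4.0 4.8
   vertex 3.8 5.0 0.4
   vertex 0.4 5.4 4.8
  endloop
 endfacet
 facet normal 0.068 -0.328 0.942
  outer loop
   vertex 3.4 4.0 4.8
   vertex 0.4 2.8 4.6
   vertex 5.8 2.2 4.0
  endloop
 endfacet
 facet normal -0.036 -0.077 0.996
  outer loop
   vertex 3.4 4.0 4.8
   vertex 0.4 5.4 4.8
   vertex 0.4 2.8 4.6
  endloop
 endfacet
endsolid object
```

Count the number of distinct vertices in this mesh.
6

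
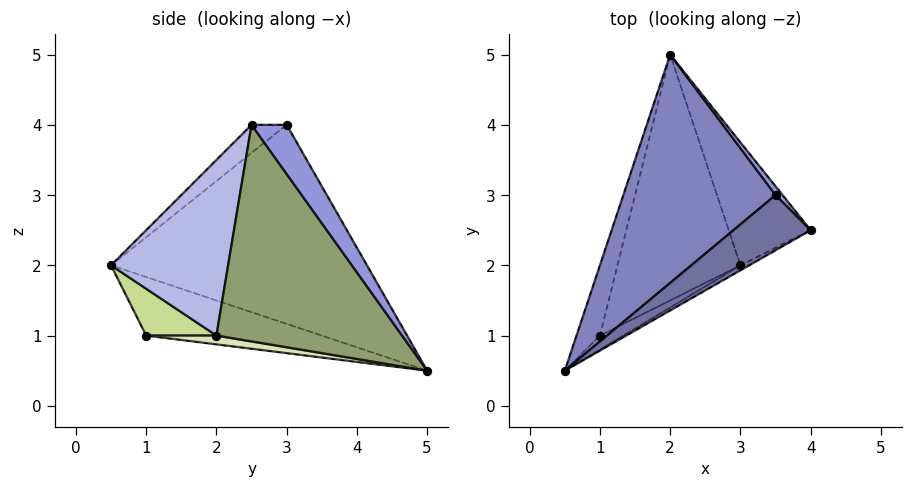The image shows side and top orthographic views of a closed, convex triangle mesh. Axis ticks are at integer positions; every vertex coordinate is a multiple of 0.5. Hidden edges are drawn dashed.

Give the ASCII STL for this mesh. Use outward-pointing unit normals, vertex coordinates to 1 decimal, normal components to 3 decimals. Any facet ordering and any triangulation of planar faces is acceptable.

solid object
 facet normal -0.323 -0.323 0.889
  outer loop
   vertex 3.5 3.0 4.0
   vertex 0.5 0.5 2.0
   vertex 4.0 2.5 4.0
  endloop
 endfacet
 facet normal -0.720 0.423 0.550
  outer loop
   vertex 3.5 3.0 4.0
   vertex 2.0 5.0 0.5
   vertex 0.5 0.5 2.0
  endloop
 endfacet
 facet normal 0.704 0.704 0.101
  outer loop
   vertex 3.5 3.0 4.0
   vertex 4.0 2.5 4.0
   vertex 2.0 5.0 0.5
  endloop
 endfacet
 facet normal 0.507 -0.862 -0.025
  outer loop
   vertex 3.0 2.0 1.0
   vertex 4.0 2.5 4.0
   vertex 0.5 0.5 2.0
  endloop
 endfacet
 facet normal 0.907 0.245 -0.343
  outer loop
   vertex 3.0 2.0 1.0
   vertex 2.0 5.0 0.5
   vertex 4.0 2.5 4.0
  endloop
 endfacet
 facet normal -0.913 0.183 -0.365
  outer loop
   vertex 1.0 1.0 1.0
   vertex 0.5 0.5 2.0
   vertex 2.0 5.0 0.5
  endloop
 endfacet
 facet normal 0.436 -0.873 -0.218
  outer loop
   vertex 1.0 1.0 1.0
   vertex 3.0 2.0 1.0
   vertex 0.5 0.5 2.0
  endloop
 endfacet
 facet normal 0.071 -0.141 -0.987
  outer loop
   vertex 1.0 1.0 1.0
   vertex 2.0 5.0 0.5
   vertex 3.0 2.0 1.0
  endloop
 endfacet
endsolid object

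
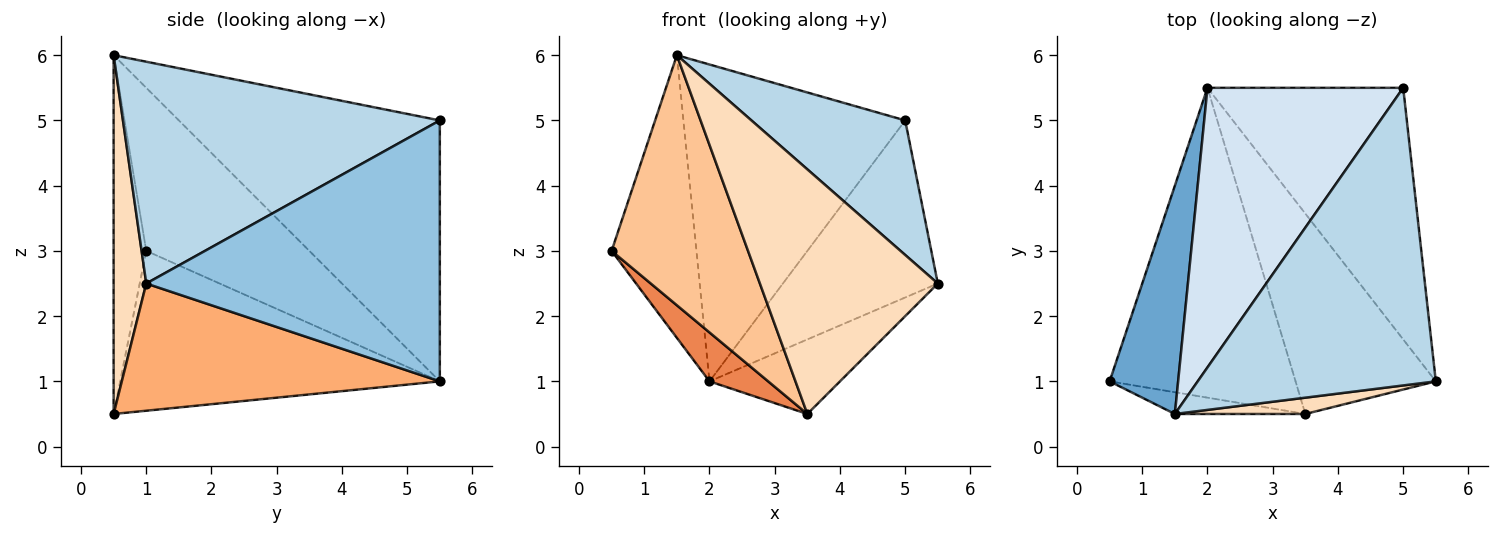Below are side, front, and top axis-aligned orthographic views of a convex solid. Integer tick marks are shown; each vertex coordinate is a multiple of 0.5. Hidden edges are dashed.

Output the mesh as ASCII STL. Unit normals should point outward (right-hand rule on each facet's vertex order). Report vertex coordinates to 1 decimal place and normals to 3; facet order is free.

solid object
 facet normal -0.831 0.432 0.349
  outer loop
   vertex 1.5 0.5 6.0
   vertex 2.0 5.5 1.0
   vertex 0.5 1.0 3.0
  endloop
 endfacet
 facet normal 0.737 0.389 -0.553
  outer loop
   vertex 5.0 5.5 5.0
   vertex 5.5 1.0 2.5
   vertex 2.0 5.5 1.0
  endloop
 endfacet
 facet normal 0.647 -0.314 0.695
  outer loop
   vertex 5.0 5.5 5.0
   vertex 1.5 0.5 6.0
   vertex 5.5 1.0 2.5
  endloop
 endfacet
 facet normal -0.662 0.562 0.496
  outer loop
   vertex 5.0 5.5 5.0
   vertex 2.0 5.5 1.0
   vertex 1.5 0.5 6.0
  endloop
 endfacet
 facet normal -0.647 -0.119 -0.753
  outer loop
   vertex 3.5 0.5 0.5
   vertex 0.5 1.0 3.0
   vertex 2.0 5.5 1.0
  endloop
 endfacet
 facet normal 0.648 0.266 -0.714
  outer loop
   vertex 3.5 0.5 0.5
   vertex 2.0 5.5 1.0
   vertex 5.5 1.0 2.5
  endloop
 endfacet
 facet normal -0.232 -0.969 -0.084
  outer loop
   vertex 3.5 0.5 0.5
   vertex 1.5 0.5 6.0
   vertex 0.5 1.0 3.0
  endloop
 endfacet
 facet normal 0.180 -0.981 0.065
  outer loop
   vertex 3.5 0.5 0.5
   vertex 5.5 1.0 2.5
   vertex 1.5 0.5 6.0
  endloop
 endfacet
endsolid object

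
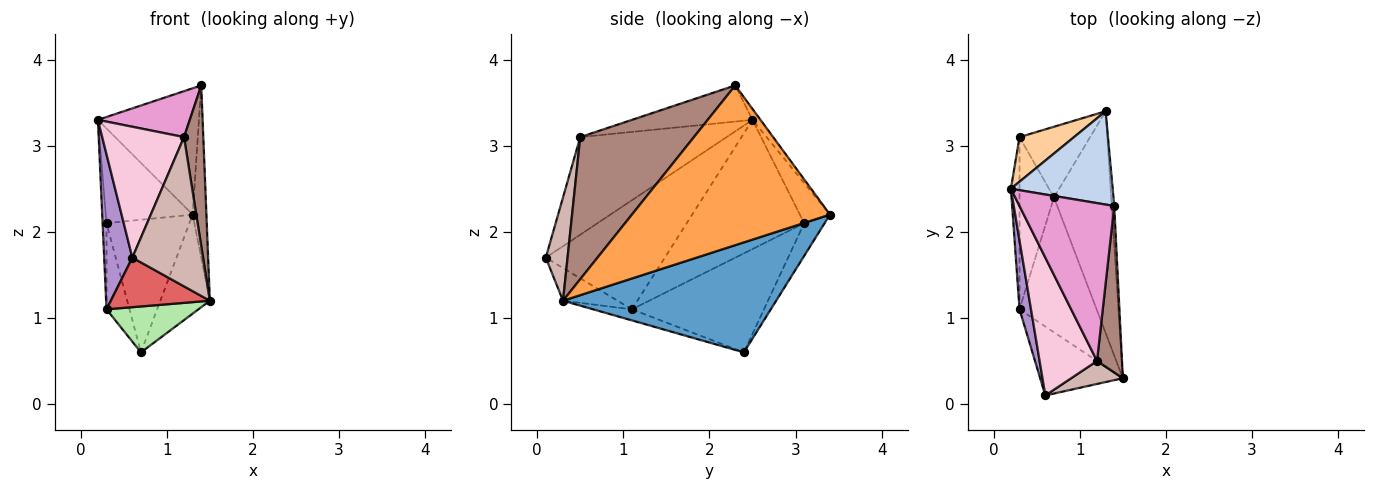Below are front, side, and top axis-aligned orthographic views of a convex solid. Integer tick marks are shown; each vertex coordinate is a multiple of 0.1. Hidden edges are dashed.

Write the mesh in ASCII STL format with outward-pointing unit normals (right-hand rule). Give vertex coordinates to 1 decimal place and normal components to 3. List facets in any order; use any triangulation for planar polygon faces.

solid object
 facet normal 0.869 0.202 -0.452
  outer loop
   vertex 0.7 2.4 0.6
   vertex 1.3 3.4 2.2
   vertex 1.5 0.3 1.2
  endloop
 endfacet
 facet normal -0.064 0.803 0.593
  outer loop
   vertex 1.4 2.3 3.7
   vertex 1.3 3.4 2.2
   vertex 0.2 2.5 3.3
  endloop
 endfacet
 facet normal 0.997 0.069 -0.016
  outer loop
   vertex 1.4 2.3 3.7
   vertex 1.5 0.3 1.2
   vertex 1.3 3.4 2.2
  endloop
 endfacet
 facet normal -0.300 0.863 0.407
  outer loop
   vertex 0.3 3.1 2.1
   vertex 0.2 2.5 3.3
   vertex 1.3 3.4 2.2
  endloop
 endfacet
 facet normal -0.213 0.862 -0.459
  outer loop
   vertex 0.3 3.1 2.1
   vertex 1.3 3.4 2.2
   vertex 0.7 2.4 0.6
  endloop
 endfacet
 facet normal -0.135 -0.319 -0.938
  outer loop
   vertex 0.3 1.1 1.1
   vertex 0.7 2.4 0.6
   vertex 1.5 0.3 1.2
  endloop
 endfacet
 facet normal -0.306 -0.556 -0.773
  outer loop
   vertex 0.3 1.1 1.1
   vertex 1.5 0.3 1.2
   vertex 0.6 0.1 1.7
  endloop
 endfacet
 facet normal -0.932 0.162 -0.324
  outer loop
   vertex 0.3 1.1 1.1
   vertex 0.3 3.1 2.1
   vertex 0.7 2.4 0.6
  endloop
 endfacet
 facet normal -0.968 -0.229 0.102
  outer loop
   vertex 0.3 1.1 1.1
   vertex 0.6 0.1 1.7
   vertex 0.2 2.5 3.3
  endloop
 endfacet
 facet normal -0.997 0.033 -0.066
  outer loop
   vertex 0.3 1.1 1.1
   vertex 0.2 2.5 3.3
   vertex 0.3 3.1 2.1
  endloop
 endfacet
 facet normal 0.971 -0.165 0.171
  outer loop
   vertex 1.2 0.5 3.1
   vertex 1.5 0.3 1.2
   vertex 1.4 2.3 3.7
  endloop
 endfacet
 facet normal 0.291 -0.946 0.145
  outer loop
   vertex 1.2 0.5 3.1
   vertex 0.6 0.1 1.7
   vertex 1.5 0.3 1.2
  endloop
 endfacet
 facet normal -0.344 -0.262 0.902
  outer loop
   vertex 1.2 0.5 3.1
   vertex 1.4 2.3 3.7
   vertex 0.2 2.5 3.3
  endloop
 endfacet
 facet normal -0.777 -0.434 0.457
  outer loop
   vertex 1.2 0.5 3.1
   vertex 0.2 2.5 3.3
   vertex 0.6 0.1 1.7
  endloop
 endfacet
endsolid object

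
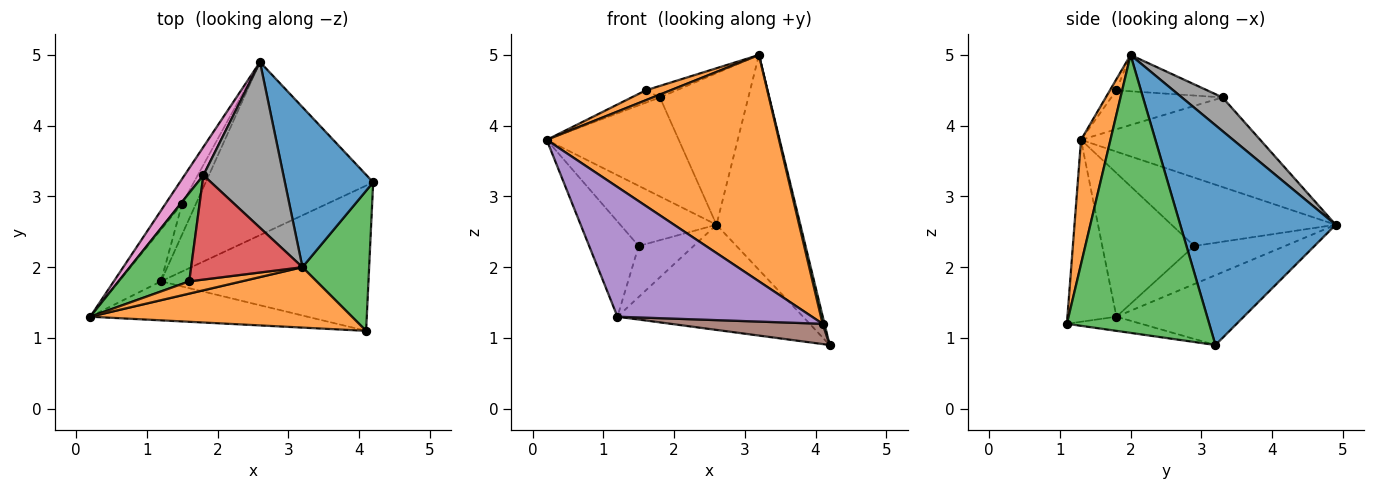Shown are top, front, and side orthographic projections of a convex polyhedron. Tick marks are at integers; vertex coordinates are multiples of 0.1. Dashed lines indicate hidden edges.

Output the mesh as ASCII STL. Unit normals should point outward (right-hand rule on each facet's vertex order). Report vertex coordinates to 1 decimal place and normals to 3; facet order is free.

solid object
 facet normal 0.830 0.448 0.333
  outer loop
   vertex 3.2 2.0 5.0
   vertex 4.2 3.2 0.9
   vertex 2.6 4.9 2.6
  endloop
 endfacet
 facet normal 0.121 -0.959 0.256
  outer loop
   vertex 4.1 1.1 1.2
   vertex 3.2 2.0 5.0
   vertex 0.2 1.3 3.8
  endloop
 endfacet
 facet normal 0.972 -0.013 0.233
  outer loop
   vertex 4.1 1.1 1.2
   vertex 4.2 3.2 0.9
   vertex 3.2 2.0 5.0
  endloop
 endfacet
 facet normal -0.336 0.489 -0.805
  outer loop
   vertex 1.2 1.8 1.3
   vertex 2.6 4.9 2.6
   vertex 4.2 3.2 0.9
  endloop
 endfacet
 facet normal -0.234 -0.931 -0.280
  outer loop
   vertex 1.2 1.8 1.3
   vertex 4.1 1.1 1.2
   vertex 0.2 1.3 3.8
  endloop
 endfacet
 facet normal -0.067 -0.138 -0.988
  outer loop
   vertex 1.2 1.8 1.3
   vertex 4.2 3.2 0.9
   vertex 4.1 1.1 1.2
  endloop
 endfacet
 facet normal -0.794 0.585 0.167
  outer loop
   vertex 1.8 3.3 4.4
   vertex 2.6 4.9 2.6
   vertex 0.2 1.3 3.8
  endloop
 endfacet
 facet normal 0.296 0.645 0.705
  outer loop
   vertex 1.8 3.3 4.4
   vertex 3.2 2.0 5.0
   vertex 2.6 4.9 2.6
  endloop
 endfacet
 facet normal -0.845 0.495 -0.204
  outer loop
   vertex 1.5 2.9 2.3
   vertex 0.2 1.3 3.8
   vertex 2.6 4.9 2.6
  endloop
 endfacet
 facet normal -0.853 0.459 -0.249
  outer loop
   vertex 1.5 2.9 2.3
   vertex 1.2 1.8 1.3
   vertex 0.2 1.3 3.8
  endloop
 endfacet
 facet normal -0.817 0.494 -0.298
  outer loop
   vertex 1.5 2.9 2.3
   vertex 2.6 4.9 2.6
   vertex 1.2 1.8 1.3
  endloop
 endfacet
 facet normal -0.162 -0.620 0.768
  outer loop
   vertex 1.6 1.8 4.5
   vertex 0.2 1.3 3.8
   vertex 3.2 2.0 5.0
  endloop
 endfacet
 facet normal -0.478 0.122 0.870
  outer loop
   vertex 1.6 1.8 4.5
   vertex 1.8 3.3 4.4
   vertex 0.2 1.3 3.8
  endloop
 endfacet
 facet normal -0.308 0.104 0.946
  outer loop
   vertex 1.6 1.8 4.5
   vertex 3.2 2.0 5.0
   vertex 1.8 3.3 4.4
  endloop
 endfacet
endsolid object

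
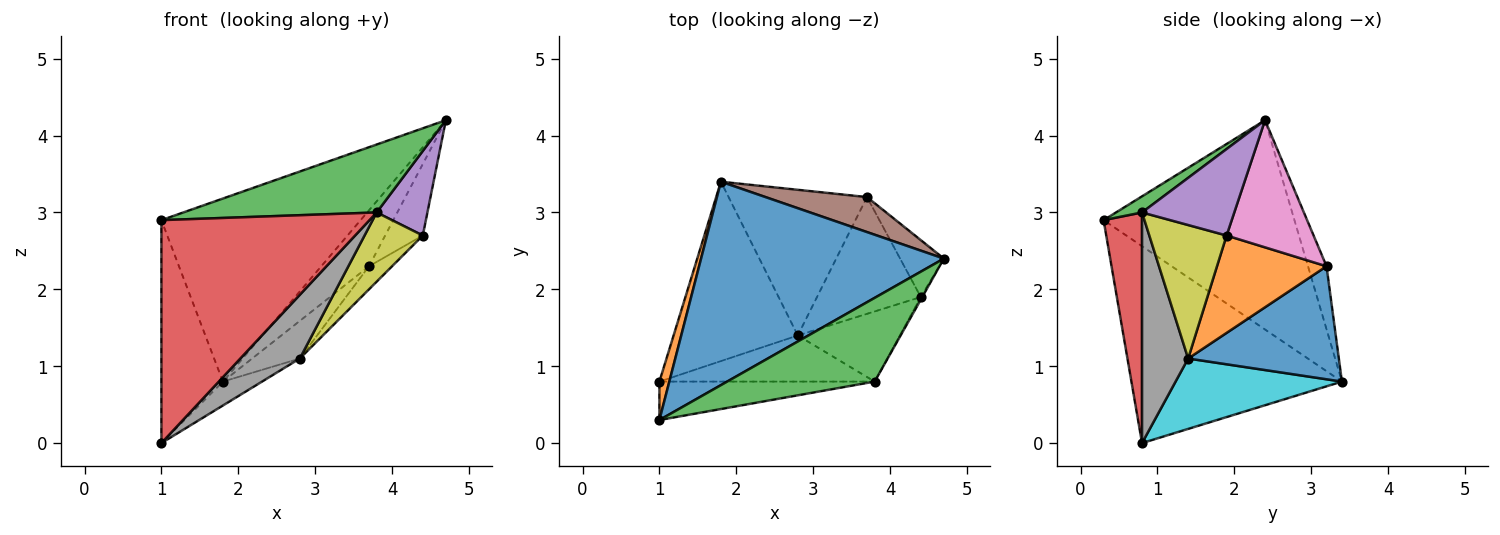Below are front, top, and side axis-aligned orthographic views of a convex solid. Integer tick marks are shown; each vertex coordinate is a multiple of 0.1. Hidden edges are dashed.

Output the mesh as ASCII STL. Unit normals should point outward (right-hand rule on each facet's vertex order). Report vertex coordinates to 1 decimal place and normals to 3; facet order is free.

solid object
 facet normal -0.540 0.563 0.626
  outer loop
   vertex 1.8 3.4 0.8
   vertex 1.0 0.3 2.9
   vertex 4.7 2.4 4.2
  endloop
 endfacet
 facet normal -0.959 0.280 0.048
  outer loop
   vertex 1.0 0.8 0.0
   vertex 1.0 0.3 2.9
   vertex 1.8 3.4 0.8
  endloop
 endfacet
 facet normal 0.084 -0.628 0.774
  outer loop
   vertex 3.8 0.8 3.0
   vertex 4.7 2.4 4.2
   vertex 1.0 0.3 2.9
  endloop
 endfacet
 facet normal 0.179 -0.970 -0.167
  outer loop
   vertex 3.8 0.8 3.0
   vertex 1.0 0.3 2.9
   vertex 1.0 0.8 0.0
  endloop
 endfacet
 facet normal 0.876 -0.482 -0.015
  outer loop
   vertex 4.4 1.9 2.7
   vertex 4.7 2.4 4.2
   vertex 3.8 0.8 3.0
  endloop
 endfacet
 facet normal -0.313 0.805 0.504
  outer loop
   vertex 3.7 3.2 2.3
   vertex 1.8 3.4 0.8
   vertex 4.7 2.4 4.2
  endloop
 endfacet
 facet normal 0.875 0.379 -0.301
  outer loop
   vertex 3.7 3.2 2.3
   vertex 4.7 2.4 4.2
   vertex 4.4 1.9 2.7
  endloop
 endfacet
 facet normal 0.532 -0.686 -0.497
  outer loop
   vertex 2.8 1.4 1.1
   vertex 3.8 0.8 3.0
   vertex 1.0 0.8 0.0
  endloop
 endfacet
 facet normal 0.682 -0.514 -0.521
  outer loop
   vertex 2.8 1.4 1.1
   vertex 4.4 1.9 2.7
   vertex 3.8 0.8 3.0
  endloop
 endfacet
 facet normal 0.490 0.115 -0.864
  outer loop
   vertex 2.8 1.4 1.1
   vertex 1.0 0.8 0.0
   vertex 1.8 3.4 0.8
  endloop
 endfacet
 facet normal 0.620 0.196 -0.759
  outer loop
   vertex 2.8 1.4 1.1
   vertex 1.8 3.4 0.8
   vertex 3.7 3.2 2.3
  endloop
 endfacet
 facet normal 0.677 0.143 -0.722
  outer loop
   vertex 2.8 1.4 1.1
   vertex 3.7 3.2 2.3
   vertex 4.4 1.9 2.7
  endloop
 endfacet
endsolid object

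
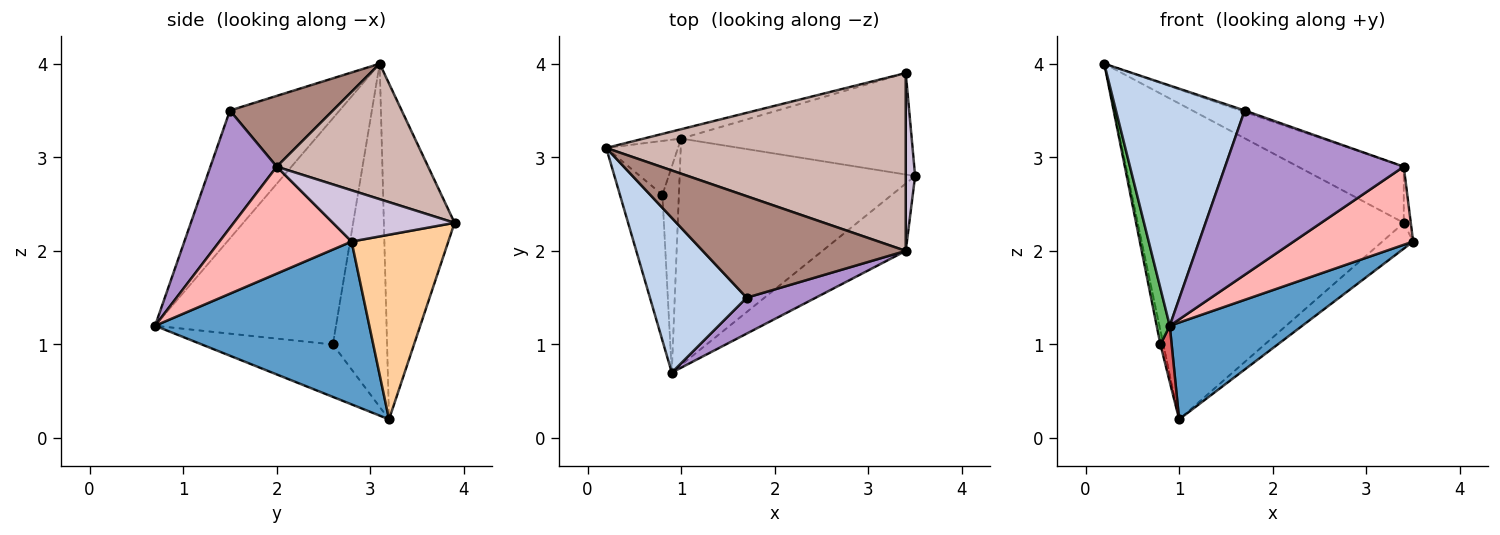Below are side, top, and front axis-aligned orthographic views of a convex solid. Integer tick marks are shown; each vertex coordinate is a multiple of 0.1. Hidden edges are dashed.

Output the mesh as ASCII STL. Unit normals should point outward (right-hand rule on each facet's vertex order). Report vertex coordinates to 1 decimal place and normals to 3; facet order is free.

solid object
 facet normal 0.537 -0.332 -0.776
  outer loop
   vertex 1.0 3.2 0.2
   vertex 3.5 2.8 2.1
   vertex 0.9 0.7 1.2
  endloop
 endfacet
 facet normal -0.582 -0.683 0.440
  outer loop
   vertex 1.7 1.5 3.5
   vertex 0.2 3.1 4.0
   vertex 0.9 0.7 1.2
  endloop
 endfacet
 facet normal -0.257 0.966 -0.029
  outer loop
   vertex 3.4 3.9 2.3
   vertex 1.0 3.2 0.2
   vertex 0.2 3.1 4.0
  endloop
 endfacet
 facet normal 0.613 0.195 -0.766
  outer loop
   vertex 3.4 3.9 2.3
   vertex 3.5 2.8 2.1
   vertex 1.0 3.2 0.2
  endloop
 endfacet
 facet normal -0.980 -0.071 -0.184
  outer loop
   vertex 0.8 2.6 1.0
   vertex 0.9 0.7 1.2
   vertex 0.2 3.1 4.0
  endloop
 endfacet
 facet normal -0.977 0.053 -0.204
  outer loop
   vertex 0.8 2.6 1.0
   vertex 0.2 3.1 4.0
   vertex 1.0 3.2 0.2
  endloop
 endfacet
 facet normal -0.951 -0.081 -0.299
  outer loop
   vertex 0.8 2.6 1.0
   vertex 1.0 3.2 0.2
   vertex 0.9 0.7 1.2
  endloop
 endfacet
 facet normal 0.642 -0.581 -0.500
  outer loop
   vertex 3.4 2.0 2.9
   vertex 0.9 0.7 1.2
   vertex 3.5 2.8 2.1
  endloop
 endfacet
 facet normal 0.341 -0.918 0.201
  outer loop
   vertex 3.4 2.0 2.9
   vertex 1.7 1.5 3.5
   vertex 0.9 0.7 1.2
  endloop
 endfacet
 facet normal 0.982 0.057 0.179
  outer loop
   vertex 3.4 2.0 2.9
   vertex 3.5 2.8 2.1
   vertex 3.4 3.9 2.3
  endloop
 endfacet
 facet normal 0.329 0.014 0.944
  outer loop
   vertex 3.4 2.0 2.9
   vertex 0.2 3.1 4.0
   vertex 1.7 1.5 3.5
  endloop
 endfacet
 facet normal 0.396 0.277 0.876
  outer loop
   vertex 3.4 2.0 2.9
   vertex 3.4 3.9 2.3
   vertex 0.2 3.1 4.0
  endloop
 endfacet
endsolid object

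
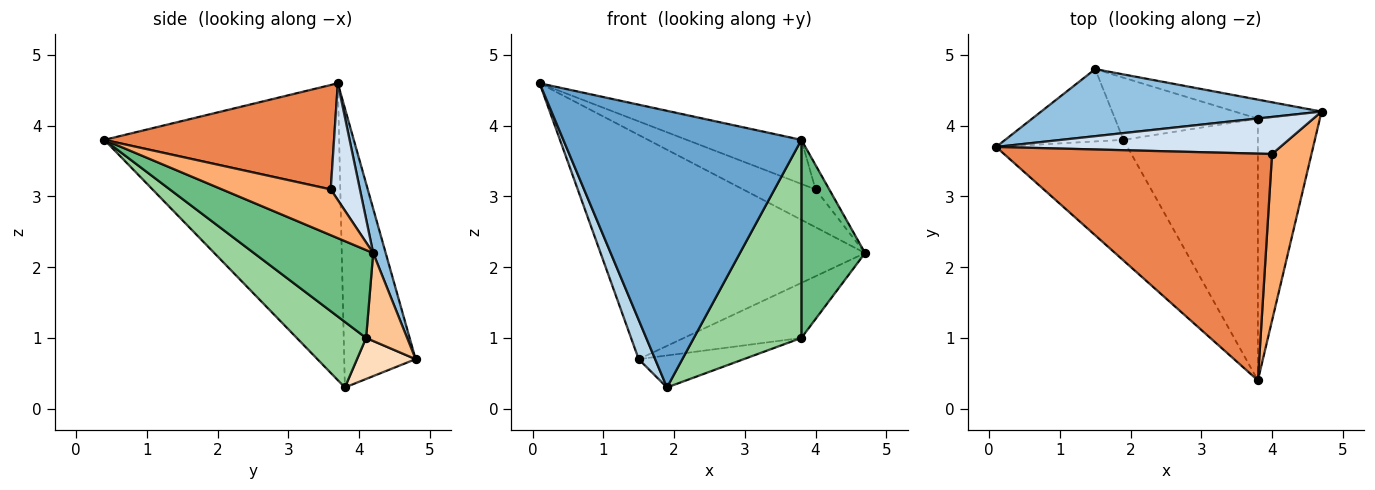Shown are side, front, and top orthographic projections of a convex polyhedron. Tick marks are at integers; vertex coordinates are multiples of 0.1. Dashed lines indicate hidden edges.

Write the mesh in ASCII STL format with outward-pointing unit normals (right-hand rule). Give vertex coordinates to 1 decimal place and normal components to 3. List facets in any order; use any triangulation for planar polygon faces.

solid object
 facet normal -0.671 -0.680 -0.297
  outer loop
   vertex 1.9 3.8 0.3
   vertex 3.8 0.4 3.8
   vertex 0.1 3.7 4.6
  endloop
 endfacet
 facet normal 0.045 0.957 0.286
  outer loop
   vertex 1.5 4.8 0.7
   vertex 0.1 3.7 4.6
   vertex 4.7 4.2 2.2
  endloop
 endfacet
 facet normal -0.901 -0.208 -0.382
  outer loop
   vertex 1.5 4.8 0.7
   vertex 1.9 3.8 0.3
   vertex 0.1 3.7 4.6
  endloop
 endfacet
 facet normal 0.276 0.687 0.673
  outer loop
   vertex 4.0 3.6 3.1
   vertex 4.7 4.2 2.2
   vertex 0.1 3.7 4.6
  endloop
 endfacet
 facet normal 0.357 0.178 0.917
  outer loop
   vertex 4.0 3.6 3.1
   vertex 0.1 3.7 4.6
   vertex 3.8 0.4 3.8
  endloop
 endfacet
 facet normal 0.754 0.095 0.650
  outer loop
   vertex 4.0 3.6 3.1
   vertex 3.8 0.4 3.8
   vertex 4.7 4.2 2.2
  endloop
 endfacet
 facet normal 0.314 0.898 -0.310
  outer loop
   vertex 3.8 4.1 1.0
   vertex 1.5 4.8 0.7
   vertex 4.7 4.2 2.2
  endloop
 endfacet
 facet normal 0.247 0.444 -0.861
  outer loop
   vertex 3.8 4.1 1.0
   vertex 1.9 3.8 0.3
   vertex 1.5 4.8 0.7
  endloop
 endfacet
 facet normal 0.749 -0.400 -0.528
  outer loop
   vertex 3.8 4.1 1.0
   vertex 4.7 4.2 2.2
   vertex 3.8 0.4 3.8
  endloop
 endfacet
 facet normal 0.363 -0.562 -0.743
  outer loop
   vertex 3.8 4.1 1.0
   vertex 3.8 0.4 3.8
   vertex 1.9 3.8 0.3
  endloop
 endfacet
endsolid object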